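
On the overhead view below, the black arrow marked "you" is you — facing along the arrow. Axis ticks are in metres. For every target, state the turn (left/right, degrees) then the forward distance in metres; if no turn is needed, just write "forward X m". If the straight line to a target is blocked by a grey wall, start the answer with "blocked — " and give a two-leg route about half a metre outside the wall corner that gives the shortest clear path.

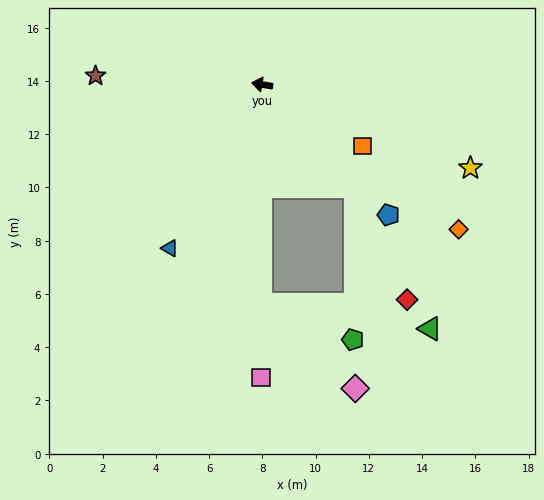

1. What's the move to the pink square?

turn left 99°, forward 11.0 m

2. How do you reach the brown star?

turn left 6°, forward 6.3 m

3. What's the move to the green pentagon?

blocked — turn left 99°, forward 8.2 m, then turn left 69°, forward 3.7 m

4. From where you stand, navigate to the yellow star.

turn left 167°, forward 8.4 m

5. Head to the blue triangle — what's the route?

turn left 70°, forward 7.1 m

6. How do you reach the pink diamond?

blocked — turn left 99°, forward 8.2 m, then turn left 48°, forward 4.8 m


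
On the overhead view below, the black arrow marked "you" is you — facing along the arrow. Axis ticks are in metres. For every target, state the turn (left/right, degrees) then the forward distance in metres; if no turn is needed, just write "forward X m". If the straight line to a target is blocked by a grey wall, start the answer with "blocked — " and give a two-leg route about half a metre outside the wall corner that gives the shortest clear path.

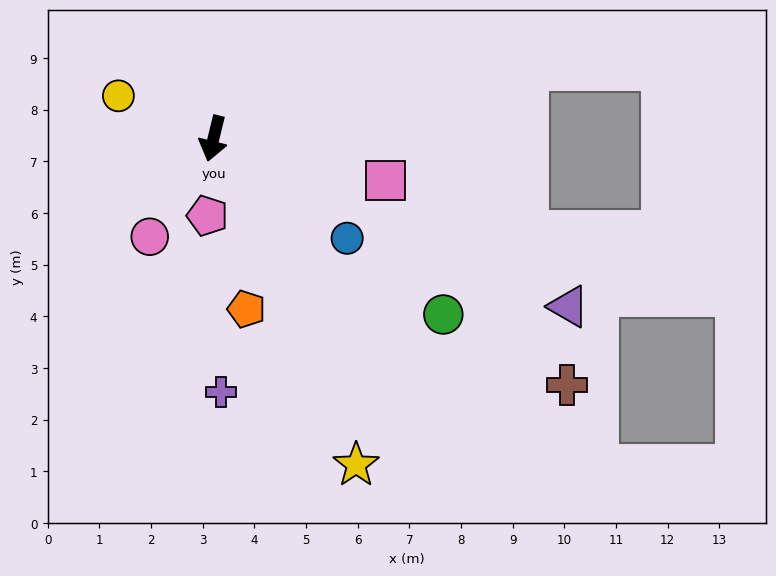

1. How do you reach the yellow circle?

turn right 100°, forward 2.0 m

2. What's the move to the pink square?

turn left 90°, forward 3.4 m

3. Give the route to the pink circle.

turn right 19°, forward 2.3 m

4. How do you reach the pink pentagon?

turn left 9°, forward 1.5 m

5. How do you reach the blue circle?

turn left 67°, forward 3.2 m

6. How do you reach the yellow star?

turn left 37°, forward 6.9 m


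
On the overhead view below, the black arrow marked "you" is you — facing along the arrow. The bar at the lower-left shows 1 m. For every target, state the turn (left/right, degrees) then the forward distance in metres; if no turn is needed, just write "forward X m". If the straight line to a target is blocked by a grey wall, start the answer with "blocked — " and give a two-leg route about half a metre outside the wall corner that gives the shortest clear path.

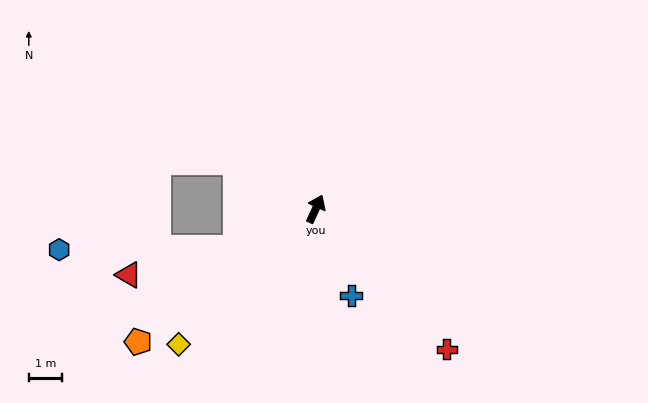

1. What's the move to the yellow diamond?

turn left 159°, forward 5.8 m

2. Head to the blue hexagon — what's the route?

blocked — turn left 141°, forward 2.7 m, then turn right 26°, forward 5.4 m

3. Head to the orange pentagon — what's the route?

turn left 151°, forward 6.7 m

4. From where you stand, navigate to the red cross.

turn right 112°, forward 5.8 m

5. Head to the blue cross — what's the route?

turn right 133°, forward 2.8 m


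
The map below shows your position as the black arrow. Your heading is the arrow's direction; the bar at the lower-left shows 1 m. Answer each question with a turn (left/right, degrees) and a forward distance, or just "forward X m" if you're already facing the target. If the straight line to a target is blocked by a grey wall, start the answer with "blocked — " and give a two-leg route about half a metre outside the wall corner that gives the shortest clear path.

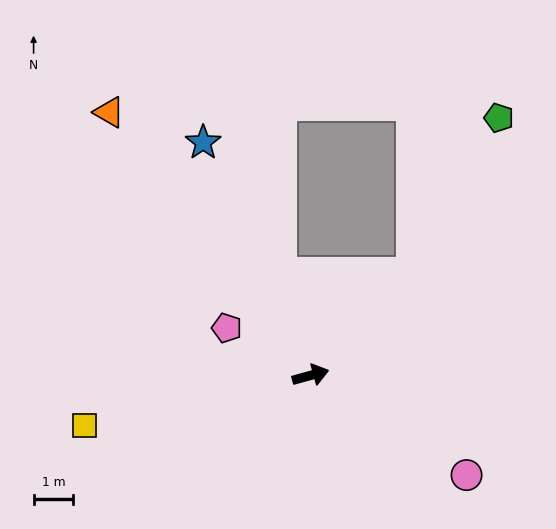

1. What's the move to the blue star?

turn left 99°, forward 6.5 m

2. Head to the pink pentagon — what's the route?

turn left 135°, forward 2.4 m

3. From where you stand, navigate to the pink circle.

turn right 48°, forward 4.7 m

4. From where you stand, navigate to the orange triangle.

turn left 112°, forward 8.3 m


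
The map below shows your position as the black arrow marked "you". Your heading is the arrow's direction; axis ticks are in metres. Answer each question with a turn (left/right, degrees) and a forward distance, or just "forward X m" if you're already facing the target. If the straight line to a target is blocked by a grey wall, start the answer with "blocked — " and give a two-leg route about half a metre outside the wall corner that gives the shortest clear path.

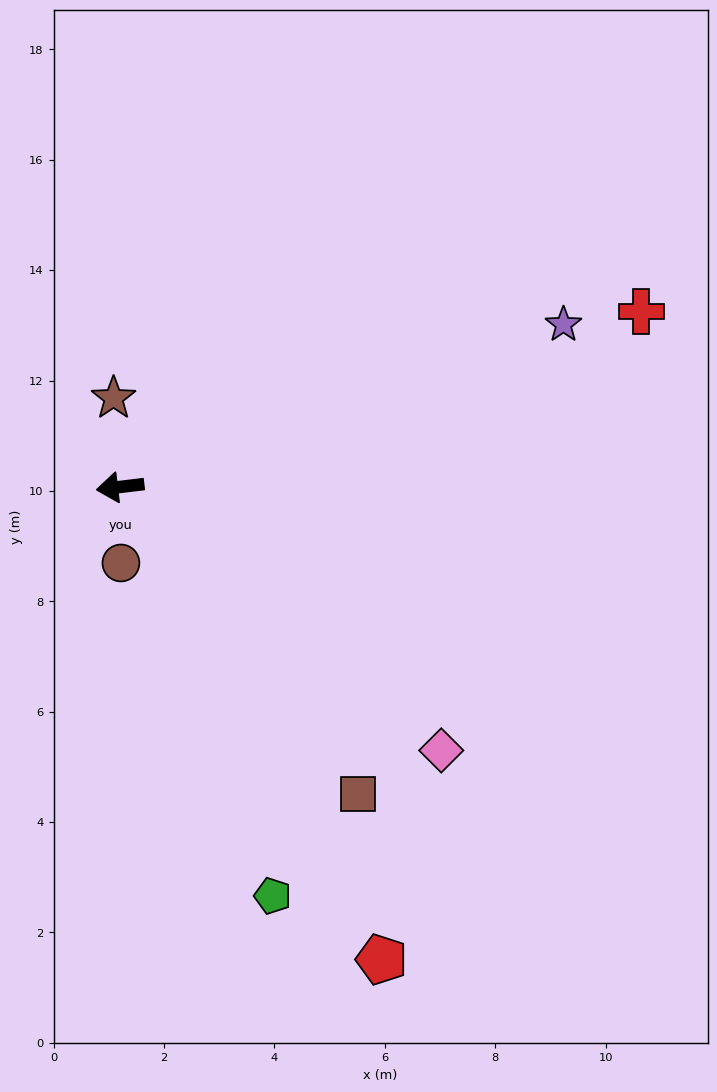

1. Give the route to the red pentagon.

turn left 112°, forward 9.8 m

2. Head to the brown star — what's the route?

turn right 93°, forward 1.6 m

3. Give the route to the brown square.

turn left 121°, forward 7.0 m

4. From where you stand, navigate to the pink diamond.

turn left 134°, forward 7.5 m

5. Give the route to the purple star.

turn right 167°, forward 8.6 m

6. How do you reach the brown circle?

turn left 84°, forward 1.4 m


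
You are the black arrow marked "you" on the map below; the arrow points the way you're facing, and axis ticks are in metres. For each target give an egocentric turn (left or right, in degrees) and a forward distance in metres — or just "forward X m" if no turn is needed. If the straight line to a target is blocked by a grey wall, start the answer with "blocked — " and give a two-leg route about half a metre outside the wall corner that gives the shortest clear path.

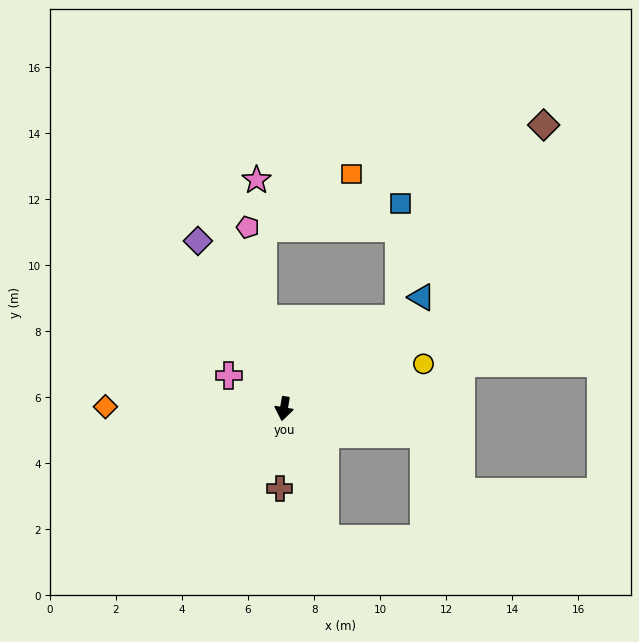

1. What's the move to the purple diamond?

turn right 143°, forward 5.7 m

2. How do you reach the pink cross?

turn right 111°, forward 1.9 m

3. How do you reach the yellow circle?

turn left 117°, forward 4.4 m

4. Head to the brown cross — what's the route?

turn left 7°, forward 2.4 m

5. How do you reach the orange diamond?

turn right 81°, forward 5.4 m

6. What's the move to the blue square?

blocked — turn left 138°, forward 4.4 m, then turn left 51°, forward 3.5 m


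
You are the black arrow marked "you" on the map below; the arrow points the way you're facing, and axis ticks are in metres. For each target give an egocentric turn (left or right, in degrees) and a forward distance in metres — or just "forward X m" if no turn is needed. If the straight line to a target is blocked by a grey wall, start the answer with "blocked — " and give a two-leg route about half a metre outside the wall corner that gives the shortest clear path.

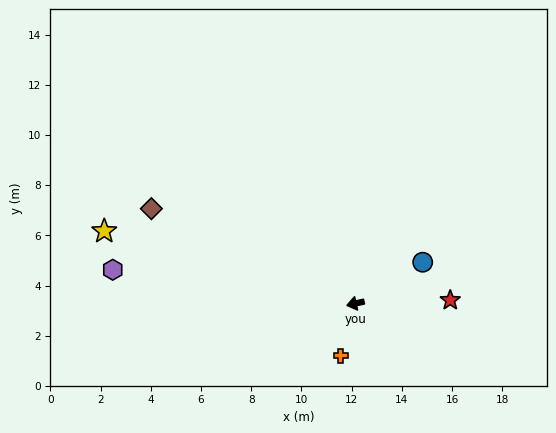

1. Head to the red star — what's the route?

turn left 169°, forward 3.8 m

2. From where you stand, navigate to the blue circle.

turn right 161°, forward 3.1 m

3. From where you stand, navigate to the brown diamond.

turn right 38°, forward 9.0 m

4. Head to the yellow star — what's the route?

turn right 29°, forward 10.4 m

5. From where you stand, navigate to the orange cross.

turn left 62°, forward 2.2 m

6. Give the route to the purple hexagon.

turn right 20°, forward 9.8 m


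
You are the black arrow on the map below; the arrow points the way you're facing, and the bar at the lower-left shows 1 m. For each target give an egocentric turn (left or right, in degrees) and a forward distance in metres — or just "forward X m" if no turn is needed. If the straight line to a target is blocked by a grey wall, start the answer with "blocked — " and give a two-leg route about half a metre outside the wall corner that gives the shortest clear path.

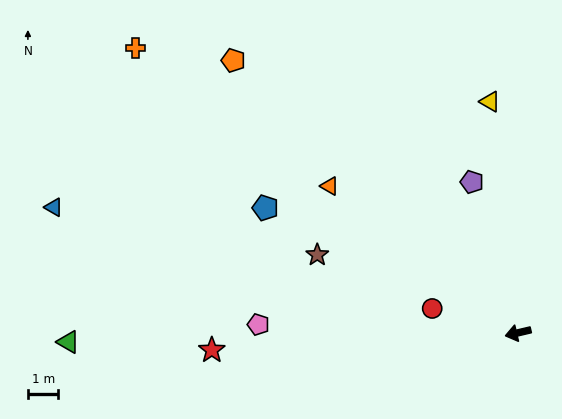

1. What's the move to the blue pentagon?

turn right 40°, forward 9.2 m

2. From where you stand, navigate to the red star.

turn right 10°, forward 10.0 m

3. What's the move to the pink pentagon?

turn right 15°, forward 8.5 m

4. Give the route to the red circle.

turn right 29°, forward 2.9 m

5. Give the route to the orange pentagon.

turn right 57°, forward 12.9 m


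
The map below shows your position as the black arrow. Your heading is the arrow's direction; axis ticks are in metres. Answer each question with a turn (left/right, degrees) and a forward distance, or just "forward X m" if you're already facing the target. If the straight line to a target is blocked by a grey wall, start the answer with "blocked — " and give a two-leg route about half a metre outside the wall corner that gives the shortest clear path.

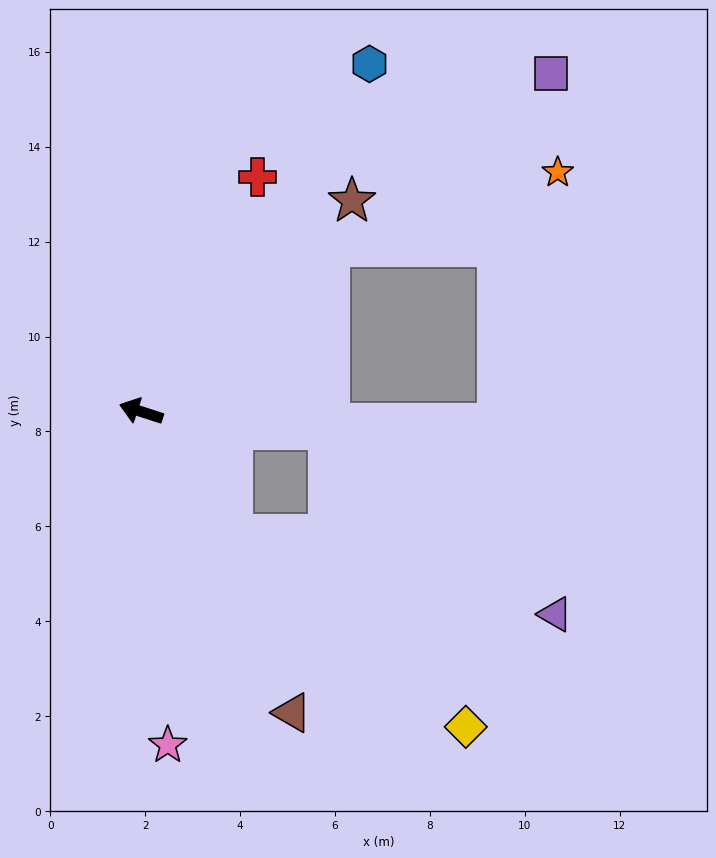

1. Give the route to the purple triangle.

blocked — turn right 168°, forward 4.0 m, then turn right 33°, forward 6.2 m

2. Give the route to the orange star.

blocked — turn right 121°, forward 5.3 m, then turn right 23°, forward 5.1 m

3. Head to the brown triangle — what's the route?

turn left 135°, forward 7.1 m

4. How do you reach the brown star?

turn right 117°, forward 6.3 m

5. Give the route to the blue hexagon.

turn right 105°, forward 8.8 m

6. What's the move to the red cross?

turn right 98°, forward 5.5 m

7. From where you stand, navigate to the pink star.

turn left 113°, forward 7.0 m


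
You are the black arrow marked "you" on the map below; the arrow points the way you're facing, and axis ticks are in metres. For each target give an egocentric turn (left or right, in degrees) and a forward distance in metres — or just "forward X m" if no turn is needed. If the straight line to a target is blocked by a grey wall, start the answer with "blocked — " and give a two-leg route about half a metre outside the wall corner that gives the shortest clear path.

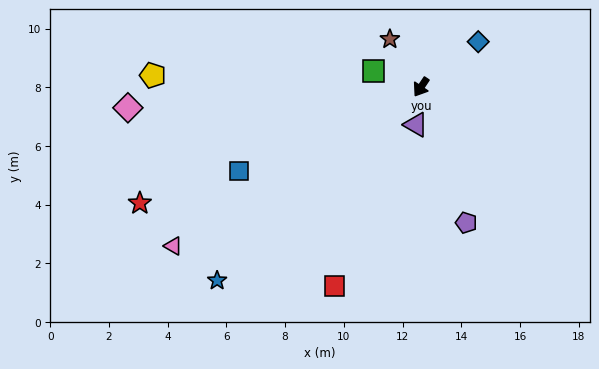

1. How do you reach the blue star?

turn right 13°, forward 9.6 m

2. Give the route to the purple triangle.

turn left 26°, forward 1.3 m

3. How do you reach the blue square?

turn right 32°, forward 6.8 m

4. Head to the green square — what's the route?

turn right 75°, forward 1.7 m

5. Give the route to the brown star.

turn right 113°, forward 1.9 m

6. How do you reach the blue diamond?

turn left 162°, forward 2.5 m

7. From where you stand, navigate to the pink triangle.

turn right 24°, forward 10.0 m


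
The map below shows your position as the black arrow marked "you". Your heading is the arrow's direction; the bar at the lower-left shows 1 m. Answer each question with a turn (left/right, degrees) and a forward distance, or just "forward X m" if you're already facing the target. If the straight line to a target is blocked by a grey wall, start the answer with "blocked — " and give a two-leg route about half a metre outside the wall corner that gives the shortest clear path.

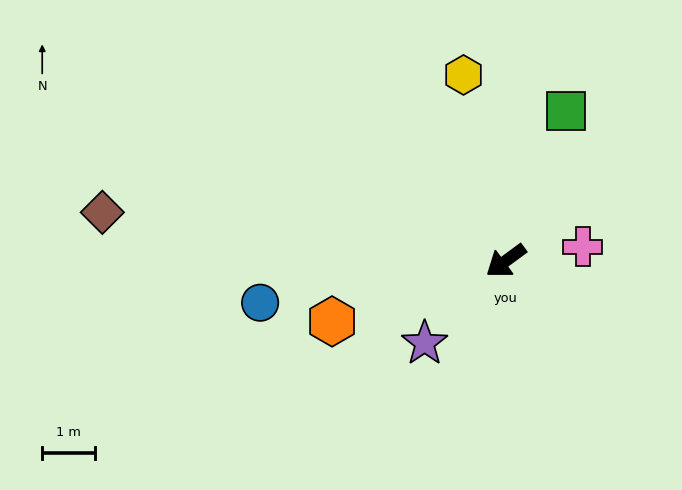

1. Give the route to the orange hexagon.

turn right 17°, forward 3.5 m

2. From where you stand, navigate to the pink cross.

turn left 154°, forward 1.5 m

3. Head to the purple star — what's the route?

turn left 9°, forward 2.2 m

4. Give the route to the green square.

turn right 148°, forward 3.0 m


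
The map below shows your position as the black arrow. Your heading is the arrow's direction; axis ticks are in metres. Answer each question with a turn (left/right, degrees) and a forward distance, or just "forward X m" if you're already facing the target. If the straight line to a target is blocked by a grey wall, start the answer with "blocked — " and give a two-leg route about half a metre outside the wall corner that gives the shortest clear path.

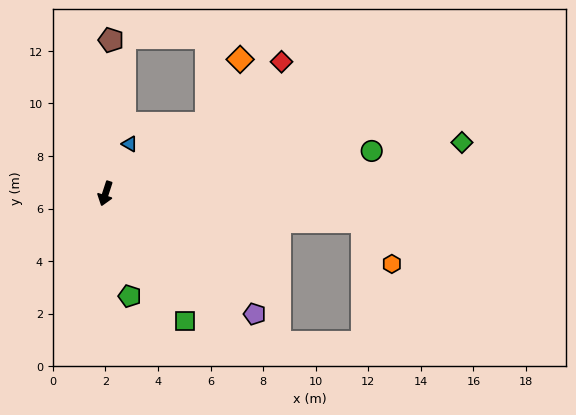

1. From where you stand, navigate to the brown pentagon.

turn right 164°, forward 5.8 m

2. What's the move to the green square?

turn left 50°, forward 5.7 m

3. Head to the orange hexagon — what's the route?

blocked — turn left 102°, forward 9.8 m, then turn right 48°, forward 2.0 m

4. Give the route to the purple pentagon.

turn left 69°, forward 7.3 m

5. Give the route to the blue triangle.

turn left 172°, forward 2.1 m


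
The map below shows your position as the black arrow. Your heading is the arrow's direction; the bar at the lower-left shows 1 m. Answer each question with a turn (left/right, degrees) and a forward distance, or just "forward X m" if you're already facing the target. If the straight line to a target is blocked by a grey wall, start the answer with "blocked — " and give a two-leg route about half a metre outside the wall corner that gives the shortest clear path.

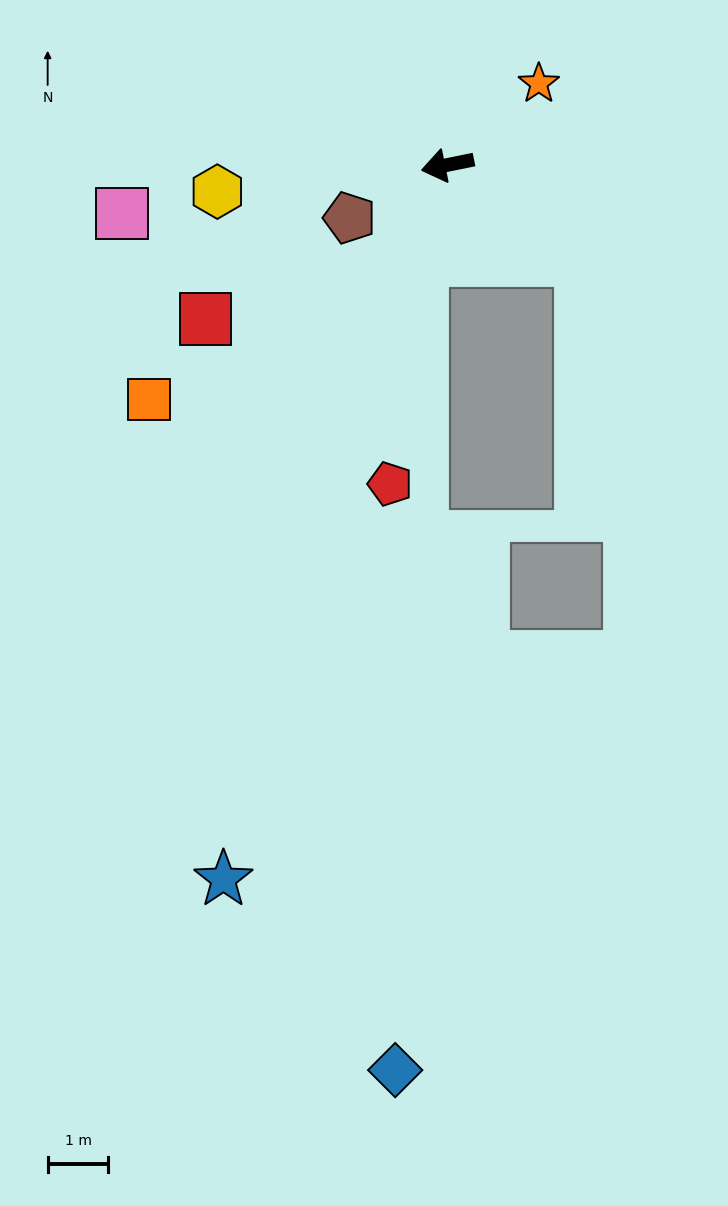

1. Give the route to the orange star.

turn right 150°, forward 2.0 m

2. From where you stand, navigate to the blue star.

turn left 61°, forward 12.3 m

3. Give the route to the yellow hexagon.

turn right 5°, forward 3.8 m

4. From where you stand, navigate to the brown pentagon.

turn left 17°, forward 1.8 m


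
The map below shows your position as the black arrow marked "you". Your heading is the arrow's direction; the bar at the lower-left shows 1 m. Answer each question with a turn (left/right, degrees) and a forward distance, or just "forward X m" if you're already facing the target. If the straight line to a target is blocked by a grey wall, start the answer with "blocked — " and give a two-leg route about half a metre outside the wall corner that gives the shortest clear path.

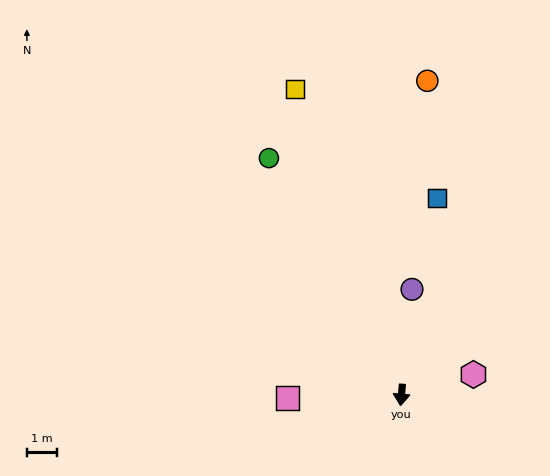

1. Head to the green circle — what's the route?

turn right 146°, forward 9.1 m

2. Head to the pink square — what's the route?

turn right 83°, forward 3.8 m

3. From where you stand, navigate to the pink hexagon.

turn left 111°, forward 2.5 m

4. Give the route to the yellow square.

turn right 156°, forward 10.8 m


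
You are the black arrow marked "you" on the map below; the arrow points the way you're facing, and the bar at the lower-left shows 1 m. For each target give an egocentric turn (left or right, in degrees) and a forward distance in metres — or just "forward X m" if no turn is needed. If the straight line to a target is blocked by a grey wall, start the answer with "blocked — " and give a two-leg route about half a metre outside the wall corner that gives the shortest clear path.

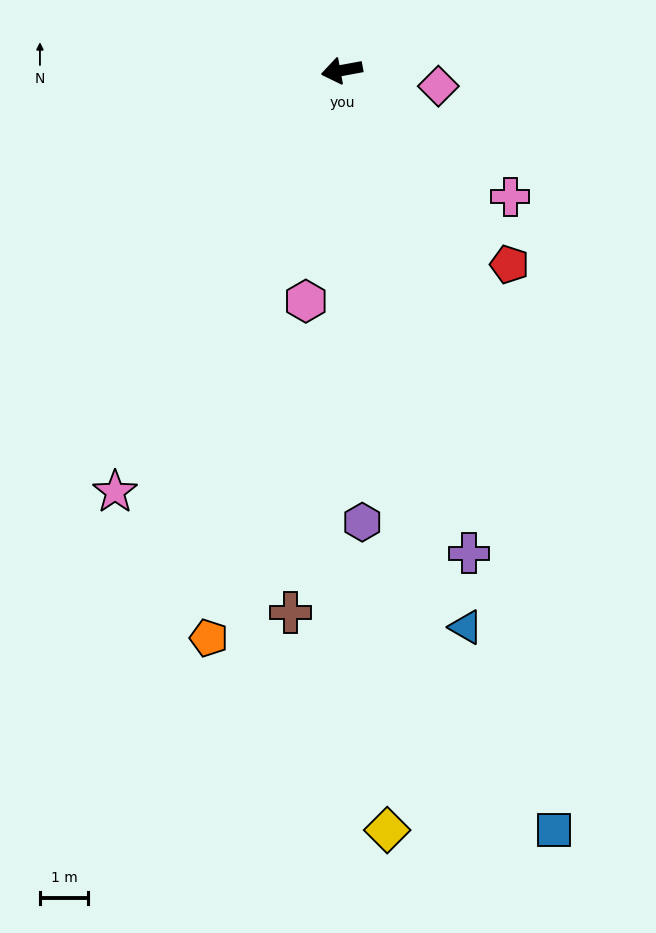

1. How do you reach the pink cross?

turn left 133°, forward 4.4 m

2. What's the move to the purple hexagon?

turn left 82°, forward 9.4 m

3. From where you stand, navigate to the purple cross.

turn left 94°, forward 10.4 m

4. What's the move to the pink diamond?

turn left 160°, forward 2.0 m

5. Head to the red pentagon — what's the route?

turn left 120°, forward 5.3 m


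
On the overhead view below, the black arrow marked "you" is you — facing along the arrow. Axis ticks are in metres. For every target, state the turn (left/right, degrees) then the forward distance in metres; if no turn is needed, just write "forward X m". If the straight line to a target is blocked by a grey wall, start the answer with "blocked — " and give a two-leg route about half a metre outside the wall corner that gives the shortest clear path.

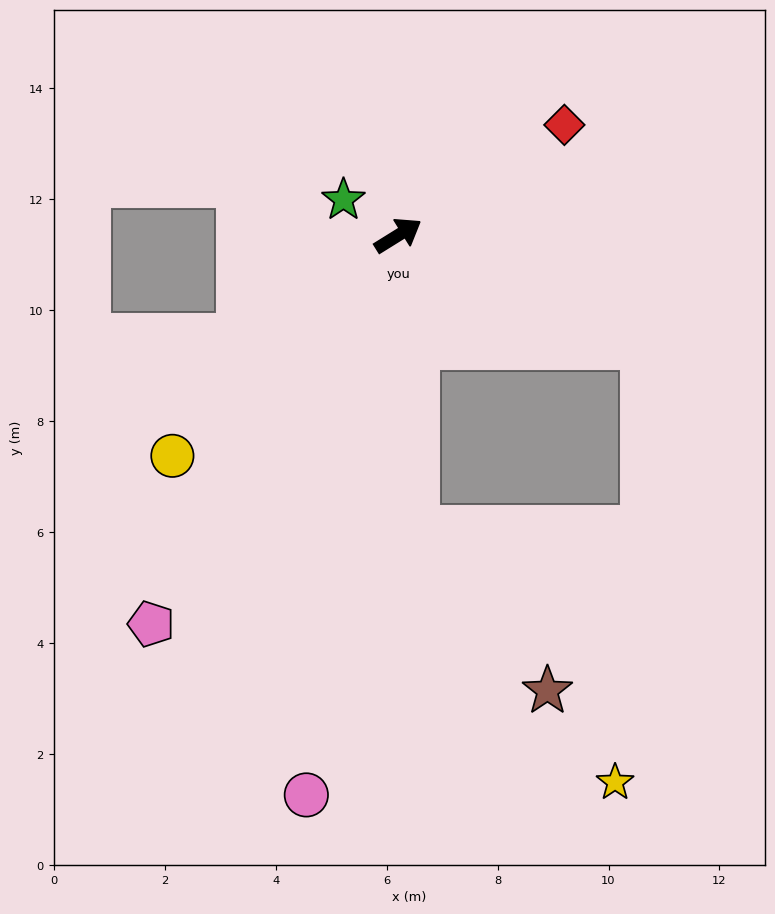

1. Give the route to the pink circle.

turn right 131°, forward 10.2 m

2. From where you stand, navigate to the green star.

turn left 115°, forward 1.2 m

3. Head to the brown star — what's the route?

blocked — turn right 118°, forward 5.3 m, then turn left 35°, forward 3.7 m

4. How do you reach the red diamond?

forward 3.6 m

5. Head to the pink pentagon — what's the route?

turn right 154°, forward 8.3 m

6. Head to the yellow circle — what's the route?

turn right 168°, forward 5.7 m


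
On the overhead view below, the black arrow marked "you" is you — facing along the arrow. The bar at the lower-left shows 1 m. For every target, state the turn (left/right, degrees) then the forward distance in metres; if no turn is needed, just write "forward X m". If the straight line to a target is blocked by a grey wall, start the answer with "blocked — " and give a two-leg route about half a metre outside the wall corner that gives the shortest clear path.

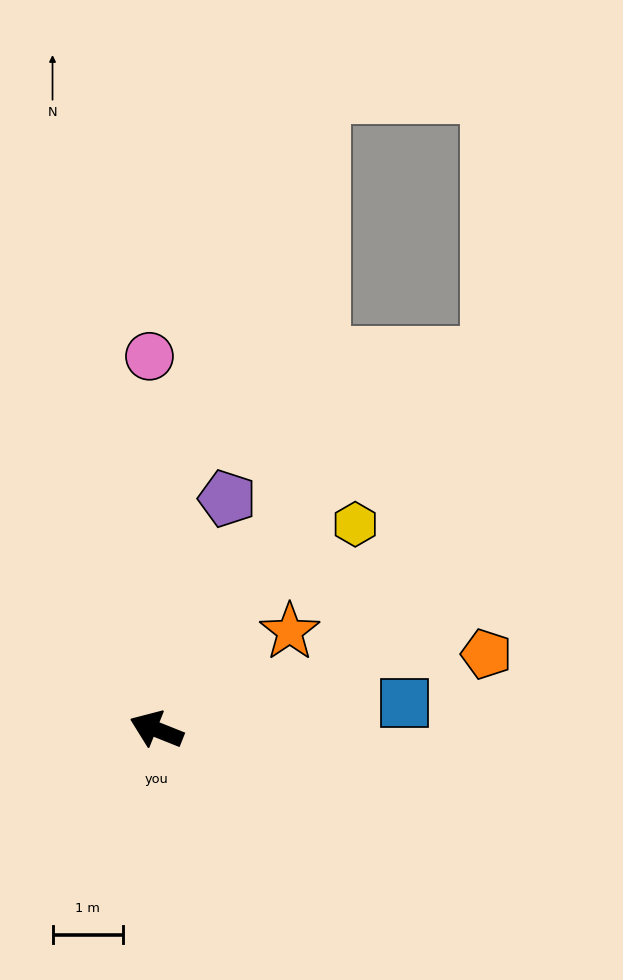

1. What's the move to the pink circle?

turn right 67°, forward 5.3 m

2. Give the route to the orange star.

turn right 122°, forward 2.4 m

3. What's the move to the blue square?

turn right 152°, forward 3.5 m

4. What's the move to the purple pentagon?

turn right 85°, forward 3.4 m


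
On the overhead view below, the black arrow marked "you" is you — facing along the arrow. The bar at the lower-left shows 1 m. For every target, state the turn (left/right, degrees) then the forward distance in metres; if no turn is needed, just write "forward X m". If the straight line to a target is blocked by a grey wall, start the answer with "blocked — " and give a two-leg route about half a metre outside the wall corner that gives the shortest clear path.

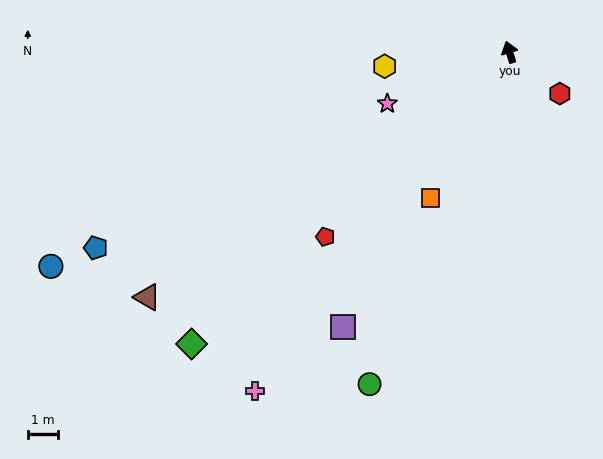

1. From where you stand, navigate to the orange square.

turn left 135°, forward 5.5 m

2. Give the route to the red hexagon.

turn right 146°, forward 2.2 m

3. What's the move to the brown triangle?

turn left 107°, forward 14.6 m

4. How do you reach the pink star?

turn left 96°, forward 4.4 m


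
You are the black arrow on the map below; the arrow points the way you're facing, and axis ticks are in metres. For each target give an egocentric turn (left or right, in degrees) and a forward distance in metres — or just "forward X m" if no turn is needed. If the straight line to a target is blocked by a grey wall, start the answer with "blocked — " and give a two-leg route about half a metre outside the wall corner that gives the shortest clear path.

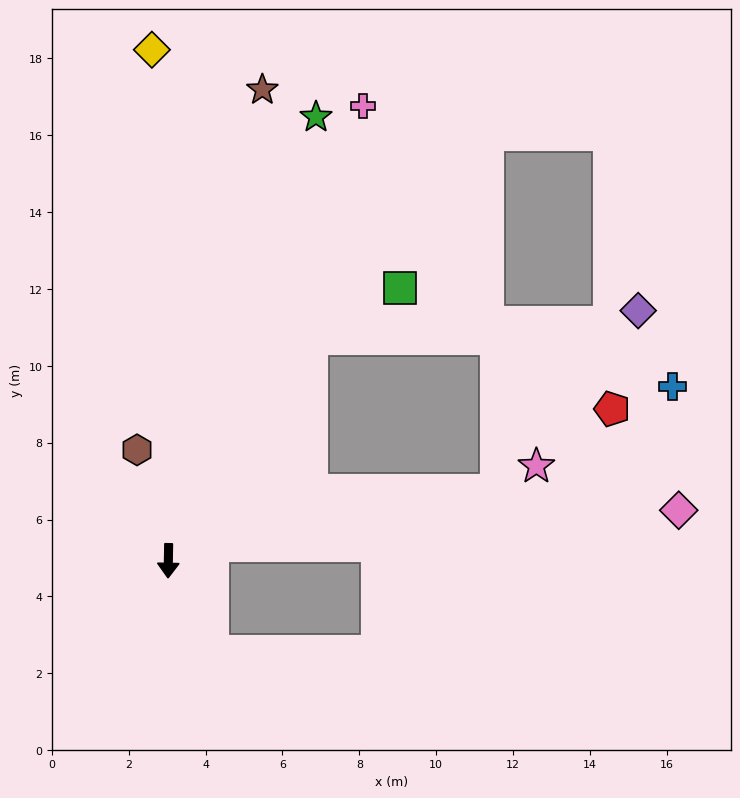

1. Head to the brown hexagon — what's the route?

turn right 163°, forward 3.0 m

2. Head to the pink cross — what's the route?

turn left 158°, forward 12.9 m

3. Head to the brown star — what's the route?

turn left 170°, forward 12.5 m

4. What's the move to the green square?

blocked — turn left 148°, forward 6.9 m, then turn right 27°, forward 2.7 m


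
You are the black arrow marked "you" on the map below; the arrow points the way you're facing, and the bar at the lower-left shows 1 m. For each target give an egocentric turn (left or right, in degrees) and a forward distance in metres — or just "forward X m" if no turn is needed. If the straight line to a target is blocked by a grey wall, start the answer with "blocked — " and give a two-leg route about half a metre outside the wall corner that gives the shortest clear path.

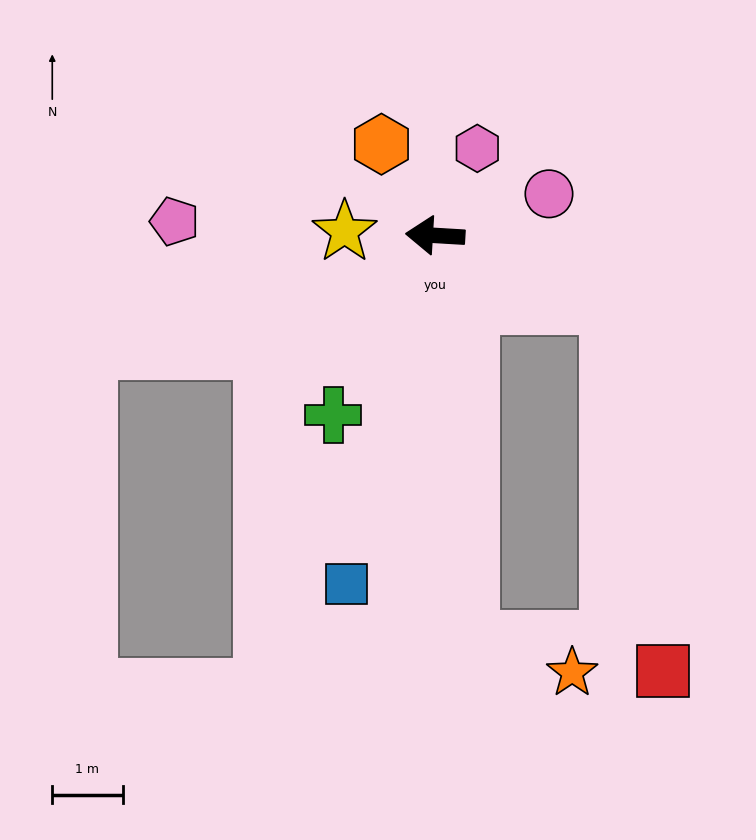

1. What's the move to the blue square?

turn left 79°, forward 5.1 m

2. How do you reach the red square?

blocked — turn left 162°, forward 2.7 m, then turn right 60°, forward 5.3 m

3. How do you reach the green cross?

turn left 64°, forward 2.9 m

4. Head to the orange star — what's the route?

blocked — turn left 98°, forward 5.8 m, then turn left 68°, forward 1.5 m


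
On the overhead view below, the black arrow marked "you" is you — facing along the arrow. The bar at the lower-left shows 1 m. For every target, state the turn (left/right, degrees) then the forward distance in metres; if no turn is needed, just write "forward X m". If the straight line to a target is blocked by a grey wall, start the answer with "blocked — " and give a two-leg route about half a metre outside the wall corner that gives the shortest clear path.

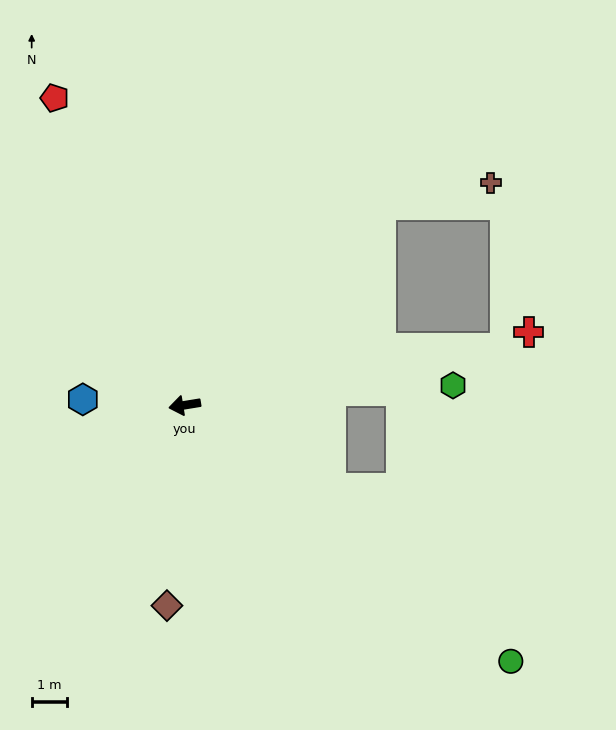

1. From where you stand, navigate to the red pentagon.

turn right 76°, forward 9.3 m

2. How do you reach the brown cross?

blocked — turn right 144°, forward 7.8 m, then turn right 34°, forward 3.1 m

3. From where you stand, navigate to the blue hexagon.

turn right 13°, forward 2.8 m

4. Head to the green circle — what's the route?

turn left 133°, forward 11.6 m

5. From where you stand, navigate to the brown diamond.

turn left 76°, forward 5.6 m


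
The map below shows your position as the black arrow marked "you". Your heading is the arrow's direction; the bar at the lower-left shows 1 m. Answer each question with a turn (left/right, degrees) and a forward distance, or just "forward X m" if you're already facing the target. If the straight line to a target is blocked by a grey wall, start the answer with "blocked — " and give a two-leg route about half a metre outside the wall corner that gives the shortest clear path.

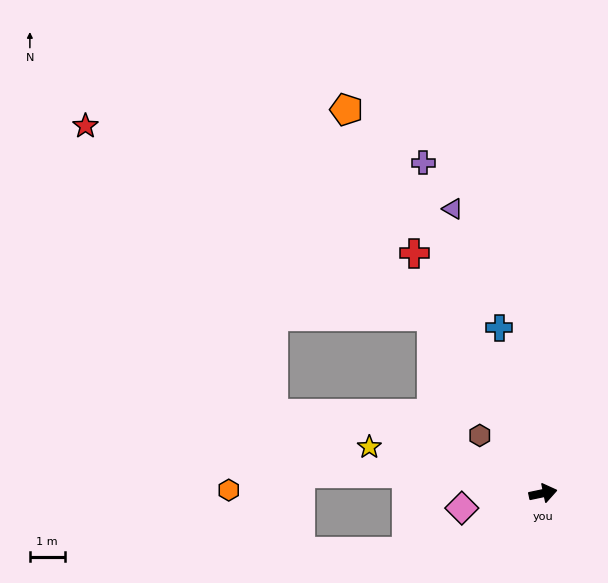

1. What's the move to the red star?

blocked — turn left 110°, forward 6.0 m, then turn left 29°, forward 11.4 m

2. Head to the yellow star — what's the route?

turn left 153°, forward 5.2 m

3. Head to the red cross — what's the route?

turn left 106°, forward 7.8 m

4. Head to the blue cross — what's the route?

turn left 93°, forward 4.9 m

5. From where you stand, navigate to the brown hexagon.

turn left 126°, forward 2.5 m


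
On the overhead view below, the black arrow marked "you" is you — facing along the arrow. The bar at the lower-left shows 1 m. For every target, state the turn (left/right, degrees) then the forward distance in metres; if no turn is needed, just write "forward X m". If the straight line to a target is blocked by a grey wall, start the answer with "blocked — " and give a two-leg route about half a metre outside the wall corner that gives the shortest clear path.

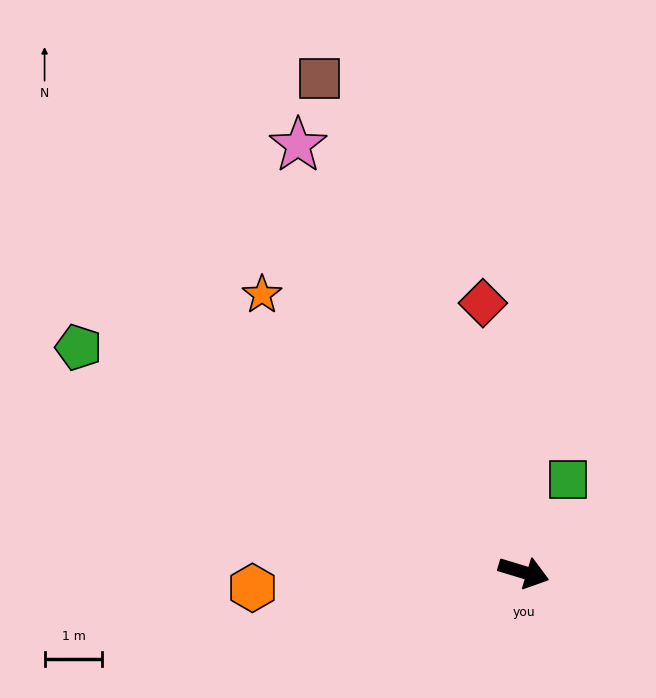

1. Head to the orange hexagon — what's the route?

turn right 160°, forward 4.7 m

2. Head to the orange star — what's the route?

turn left 150°, forward 6.6 m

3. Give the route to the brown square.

turn left 129°, forward 9.2 m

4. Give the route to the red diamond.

turn left 116°, forward 4.7 m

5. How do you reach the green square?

turn left 81°, forward 1.8 m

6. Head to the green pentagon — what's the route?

turn left 170°, forward 8.6 m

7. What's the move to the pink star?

turn left 135°, forward 8.4 m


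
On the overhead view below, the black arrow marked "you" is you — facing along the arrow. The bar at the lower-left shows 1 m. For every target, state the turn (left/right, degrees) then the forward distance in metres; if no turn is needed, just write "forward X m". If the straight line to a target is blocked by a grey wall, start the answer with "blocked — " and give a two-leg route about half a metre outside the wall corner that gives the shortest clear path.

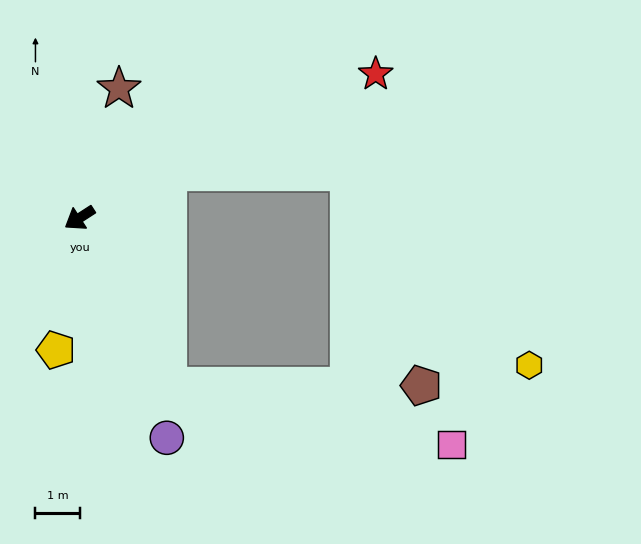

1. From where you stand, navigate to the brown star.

turn right 140°, forward 3.1 m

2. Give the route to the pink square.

blocked — turn left 85°, forward 4.3 m, then turn left 50°, forward 6.5 m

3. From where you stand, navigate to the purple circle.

turn left 79°, forward 5.4 m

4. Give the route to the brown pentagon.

blocked — turn left 85°, forward 4.3 m, then turn left 62°, forward 5.7 m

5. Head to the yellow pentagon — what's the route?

turn left 47°, forward 3.0 m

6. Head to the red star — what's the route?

turn left 173°, forward 7.5 m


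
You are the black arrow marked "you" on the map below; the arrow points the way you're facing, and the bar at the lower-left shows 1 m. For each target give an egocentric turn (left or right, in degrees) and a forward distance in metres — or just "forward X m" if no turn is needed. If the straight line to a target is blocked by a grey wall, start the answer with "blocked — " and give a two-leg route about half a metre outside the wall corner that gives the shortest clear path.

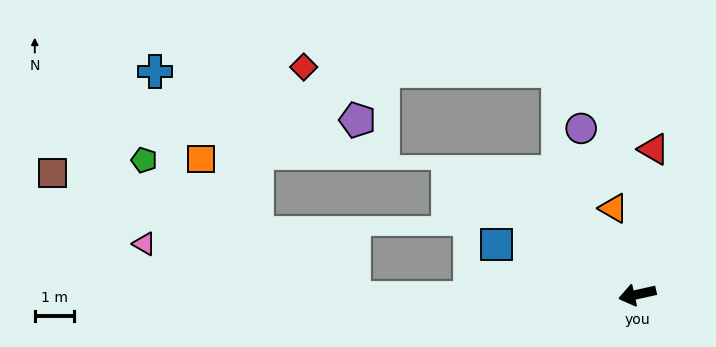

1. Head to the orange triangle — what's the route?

turn right 87°, forward 2.3 m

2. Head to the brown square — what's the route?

blocked — turn right 12°, forward 7.2 m, then turn right 23°, forward 8.3 m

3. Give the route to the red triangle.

turn right 109°, forward 3.7 m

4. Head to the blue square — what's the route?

turn right 32°, forward 3.8 m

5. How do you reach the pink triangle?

blocked — turn right 12°, forward 7.2 m, then turn right 15°, forward 5.5 m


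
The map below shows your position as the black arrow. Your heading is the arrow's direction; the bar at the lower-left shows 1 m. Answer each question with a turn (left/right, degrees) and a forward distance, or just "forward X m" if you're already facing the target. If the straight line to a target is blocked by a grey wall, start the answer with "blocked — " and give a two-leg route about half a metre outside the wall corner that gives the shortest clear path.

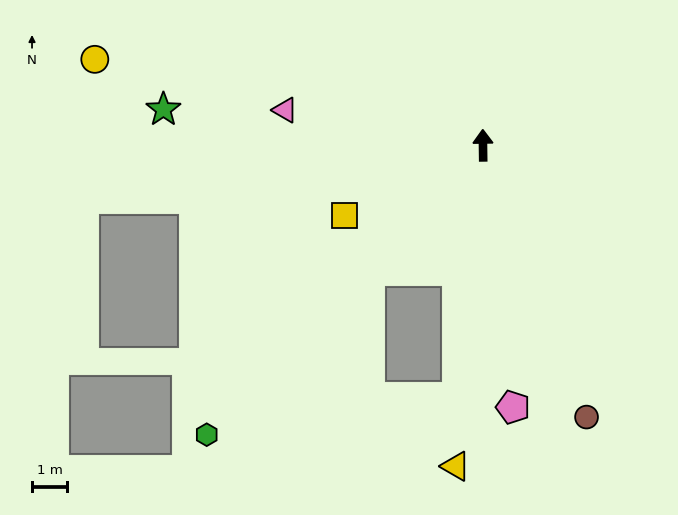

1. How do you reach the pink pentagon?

turn right 174°, forward 7.4 m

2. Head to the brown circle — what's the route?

turn right 160°, forward 8.2 m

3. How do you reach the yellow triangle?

turn left 174°, forward 9.1 m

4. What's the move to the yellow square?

turn left 116°, forward 4.4 m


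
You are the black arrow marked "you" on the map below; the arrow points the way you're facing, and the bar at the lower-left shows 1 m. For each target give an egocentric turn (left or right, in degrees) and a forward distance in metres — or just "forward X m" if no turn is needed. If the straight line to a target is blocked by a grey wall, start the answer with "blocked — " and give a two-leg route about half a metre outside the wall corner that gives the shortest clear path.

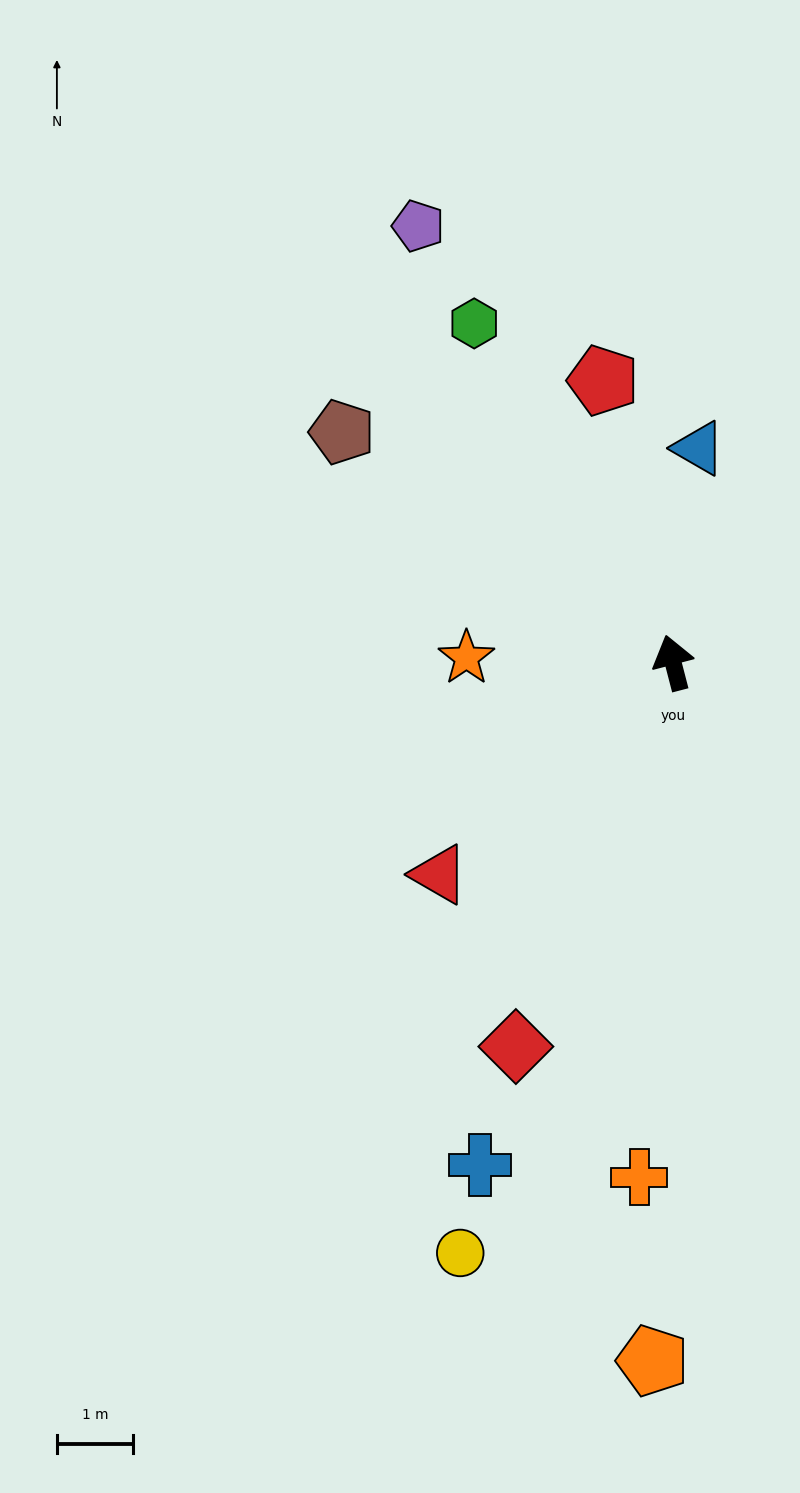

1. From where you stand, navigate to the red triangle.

turn left 118°, forward 4.1 m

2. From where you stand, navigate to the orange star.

turn left 74°, forward 2.7 m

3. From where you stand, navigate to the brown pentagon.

turn left 41°, forward 5.3 m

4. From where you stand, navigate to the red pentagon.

forward 3.8 m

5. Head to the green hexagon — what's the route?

turn left 16°, forward 5.1 m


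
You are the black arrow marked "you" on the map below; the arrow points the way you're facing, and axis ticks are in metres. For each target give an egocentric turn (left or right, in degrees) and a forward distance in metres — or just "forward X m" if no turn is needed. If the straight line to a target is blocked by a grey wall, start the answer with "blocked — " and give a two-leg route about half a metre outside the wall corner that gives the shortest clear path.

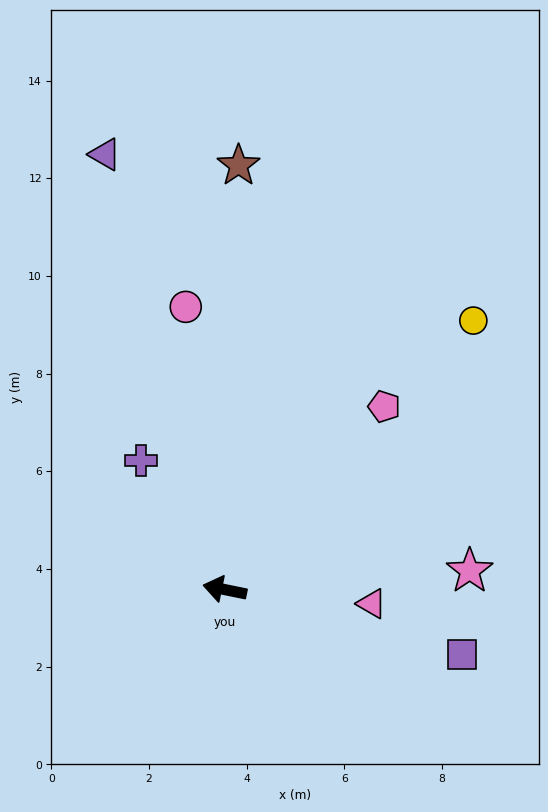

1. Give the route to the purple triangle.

turn right 63°, forward 9.2 m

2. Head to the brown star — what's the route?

turn right 80°, forward 8.7 m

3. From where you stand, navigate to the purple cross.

turn right 45°, forward 3.1 m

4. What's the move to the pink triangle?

turn right 174°, forward 3.0 m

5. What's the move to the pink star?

turn right 164°, forward 5.0 m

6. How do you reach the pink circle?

turn right 71°, forward 5.8 m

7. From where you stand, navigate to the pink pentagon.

turn right 120°, forward 5.0 m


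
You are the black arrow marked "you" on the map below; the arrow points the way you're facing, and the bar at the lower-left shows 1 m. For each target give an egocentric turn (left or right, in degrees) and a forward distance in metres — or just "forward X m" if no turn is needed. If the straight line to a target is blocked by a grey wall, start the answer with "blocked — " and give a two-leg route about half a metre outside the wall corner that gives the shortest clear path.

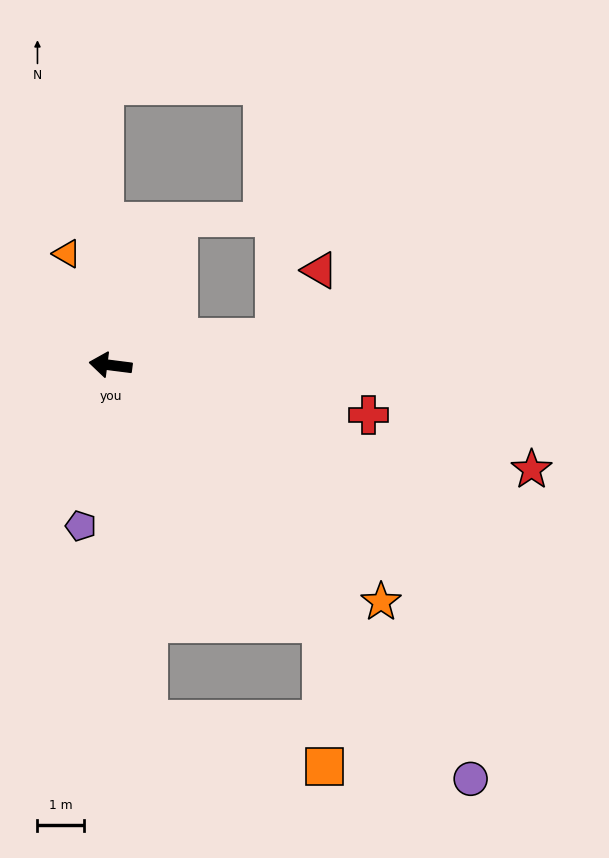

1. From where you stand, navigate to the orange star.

turn left 146°, forward 7.8 m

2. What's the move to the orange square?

blocked — turn left 137°, forward 7.2 m, then turn right 39°, forward 3.1 m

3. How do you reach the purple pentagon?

turn left 87°, forward 3.5 m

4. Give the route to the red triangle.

blocked — turn right 163°, forward 3.6 m, then turn left 46°, forward 1.8 m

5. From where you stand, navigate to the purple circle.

turn left 138°, forward 11.9 m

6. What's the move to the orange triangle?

turn right 61°, forward 2.6 m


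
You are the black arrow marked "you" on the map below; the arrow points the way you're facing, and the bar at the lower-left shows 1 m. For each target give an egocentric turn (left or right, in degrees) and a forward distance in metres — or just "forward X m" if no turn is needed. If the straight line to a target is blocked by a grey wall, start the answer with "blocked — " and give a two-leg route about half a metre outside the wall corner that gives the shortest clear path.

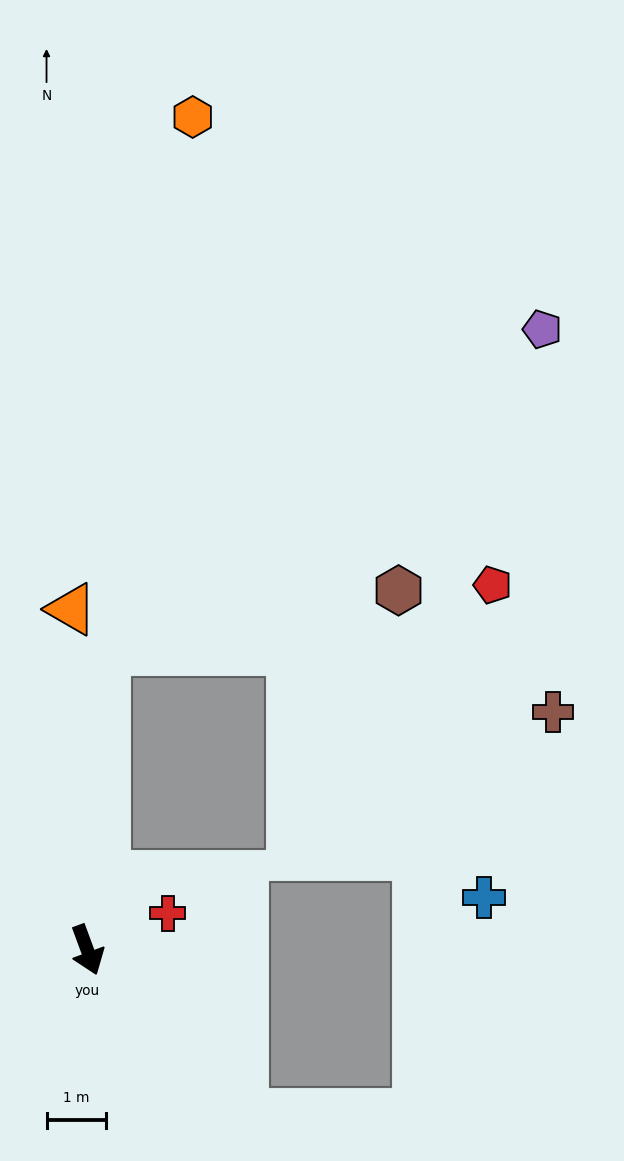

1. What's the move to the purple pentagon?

blocked — turn left 156°, forward 5.0 m, then turn right 50°, forward 9.1 m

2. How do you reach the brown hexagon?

blocked — turn left 156°, forward 5.0 m, then turn right 75°, forward 5.0 m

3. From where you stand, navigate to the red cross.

turn left 94°, forward 1.5 m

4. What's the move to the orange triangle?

turn left 162°, forward 5.7 m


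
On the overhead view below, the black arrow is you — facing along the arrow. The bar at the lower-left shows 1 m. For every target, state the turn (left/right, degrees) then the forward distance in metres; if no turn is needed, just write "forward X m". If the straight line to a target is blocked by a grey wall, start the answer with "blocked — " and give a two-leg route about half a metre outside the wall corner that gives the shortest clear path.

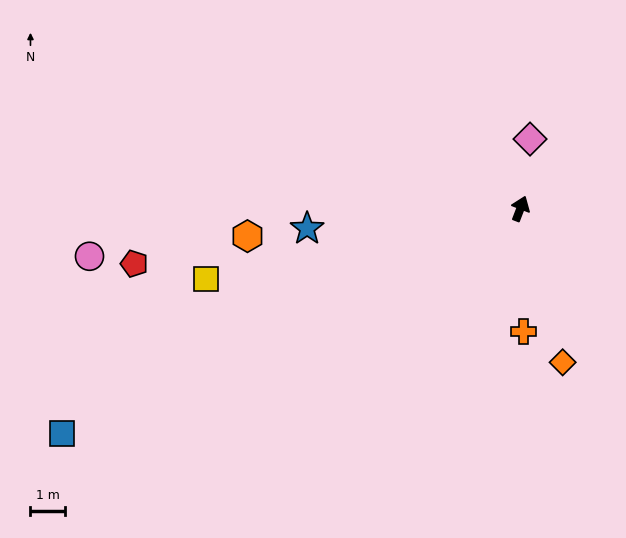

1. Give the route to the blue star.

turn left 116°, forward 6.3 m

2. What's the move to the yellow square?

turn left 124°, forward 9.4 m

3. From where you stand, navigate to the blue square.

turn left 137°, forward 14.9 m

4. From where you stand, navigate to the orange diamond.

turn right 144°, forward 4.7 m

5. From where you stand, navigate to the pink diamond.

turn left 13°, forward 2.0 m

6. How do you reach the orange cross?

turn right 157°, forward 3.6 m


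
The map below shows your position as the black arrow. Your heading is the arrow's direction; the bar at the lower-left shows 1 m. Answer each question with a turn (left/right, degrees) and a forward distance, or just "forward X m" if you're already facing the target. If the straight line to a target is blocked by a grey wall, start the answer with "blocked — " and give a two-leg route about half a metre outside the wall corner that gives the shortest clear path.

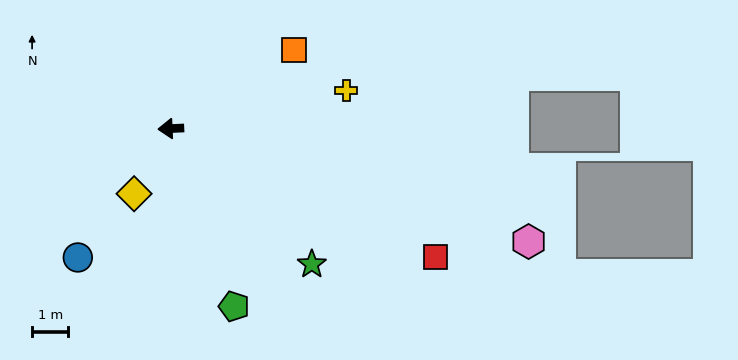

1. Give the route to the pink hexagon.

turn left 160°, forward 10.4 m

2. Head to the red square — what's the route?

turn left 151°, forward 8.1 m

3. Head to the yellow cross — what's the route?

turn right 170°, forward 5.0 m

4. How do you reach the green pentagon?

turn left 107°, forward 5.2 m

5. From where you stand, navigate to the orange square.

turn right 150°, forward 4.0 m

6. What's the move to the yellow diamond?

turn left 58°, forward 2.1 m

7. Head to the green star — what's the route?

turn left 133°, forward 5.4 m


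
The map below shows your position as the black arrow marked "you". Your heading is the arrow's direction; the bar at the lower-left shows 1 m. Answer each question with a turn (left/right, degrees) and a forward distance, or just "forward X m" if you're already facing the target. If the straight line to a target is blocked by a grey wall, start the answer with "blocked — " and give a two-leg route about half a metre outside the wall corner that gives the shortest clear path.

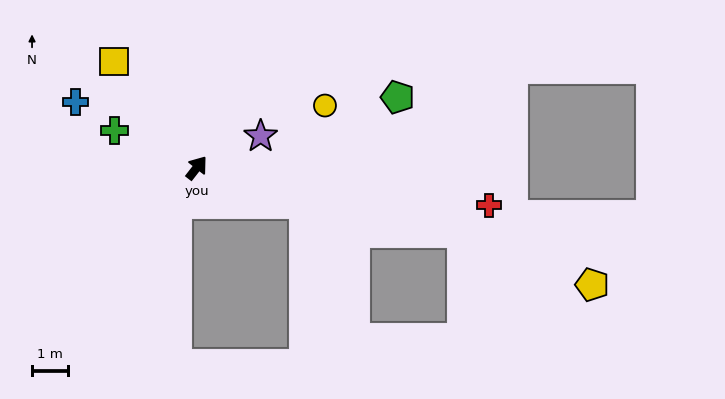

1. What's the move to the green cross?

turn left 104°, forward 2.5 m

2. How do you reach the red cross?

turn right 59°, forward 8.3 m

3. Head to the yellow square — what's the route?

turn left 76°, forward 3.8 m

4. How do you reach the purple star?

turn right 26°, forward 2.0 m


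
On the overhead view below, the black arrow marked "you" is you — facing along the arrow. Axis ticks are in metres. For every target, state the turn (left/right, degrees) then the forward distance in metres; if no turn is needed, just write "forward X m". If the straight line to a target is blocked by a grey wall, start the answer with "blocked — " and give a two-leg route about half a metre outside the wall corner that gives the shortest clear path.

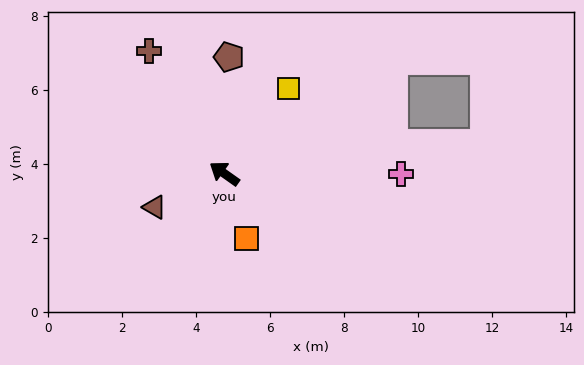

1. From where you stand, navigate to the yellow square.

turn right 92°, forward 2.9 m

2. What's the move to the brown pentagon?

turn right 57°, forward 3.2 m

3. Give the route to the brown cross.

turn right 23°, forward 3.9 m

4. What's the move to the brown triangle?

turn left 61°, forward 2.1 m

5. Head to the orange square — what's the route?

turn left 145°, forward 1.8 m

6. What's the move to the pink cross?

turn right 145°, forward 4.8 m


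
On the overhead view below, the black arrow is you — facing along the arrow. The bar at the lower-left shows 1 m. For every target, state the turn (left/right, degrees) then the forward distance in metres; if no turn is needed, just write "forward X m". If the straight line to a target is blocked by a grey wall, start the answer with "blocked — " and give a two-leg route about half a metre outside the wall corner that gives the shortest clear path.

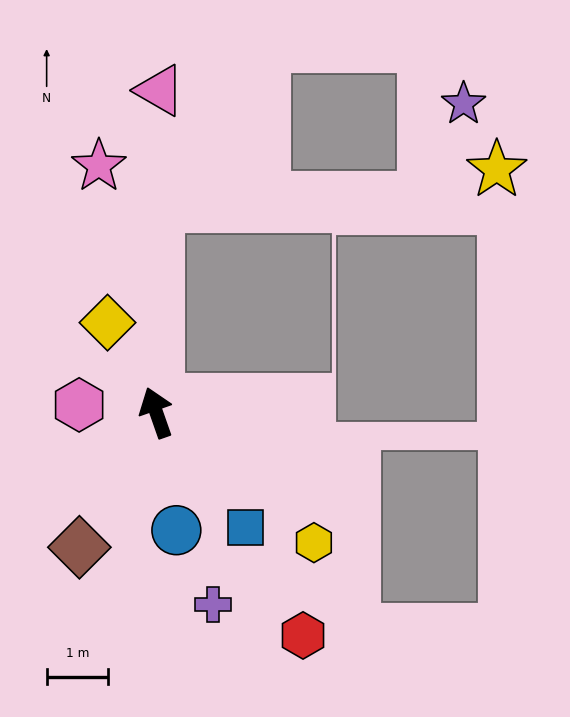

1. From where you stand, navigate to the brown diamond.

turn left 131°, forward 2.5 m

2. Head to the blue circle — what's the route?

turn left 170°, forward 1.9 m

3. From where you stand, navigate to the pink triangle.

turn right 20°, forward 5.2 m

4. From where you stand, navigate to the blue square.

turn right 162°, forward 2.4 m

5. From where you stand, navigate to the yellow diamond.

turn left 9°, forward 1.7 m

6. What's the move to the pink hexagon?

turn left 65°, forward 1.3 m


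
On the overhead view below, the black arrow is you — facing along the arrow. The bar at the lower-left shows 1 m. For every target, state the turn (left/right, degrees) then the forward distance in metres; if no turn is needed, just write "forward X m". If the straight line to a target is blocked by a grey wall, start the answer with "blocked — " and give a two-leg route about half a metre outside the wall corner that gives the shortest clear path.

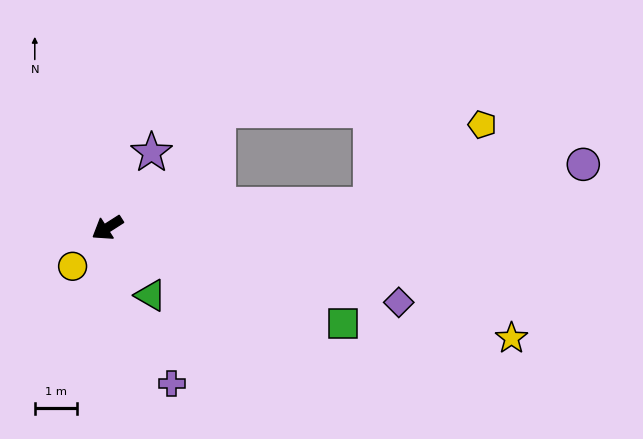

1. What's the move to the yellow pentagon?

blocked — turn left 152°, forward 6.2 m, then turn left 32°, forward 3.2 m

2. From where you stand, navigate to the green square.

turn left 125°, forward 6.0 m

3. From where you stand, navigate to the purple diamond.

turn left 133°, forward 7.1 m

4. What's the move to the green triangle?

turn left 90°, forward 1.9 m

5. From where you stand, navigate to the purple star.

turn right 153°, forward 2.0 m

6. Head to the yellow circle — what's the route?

turn left 15°, forward 1.2 m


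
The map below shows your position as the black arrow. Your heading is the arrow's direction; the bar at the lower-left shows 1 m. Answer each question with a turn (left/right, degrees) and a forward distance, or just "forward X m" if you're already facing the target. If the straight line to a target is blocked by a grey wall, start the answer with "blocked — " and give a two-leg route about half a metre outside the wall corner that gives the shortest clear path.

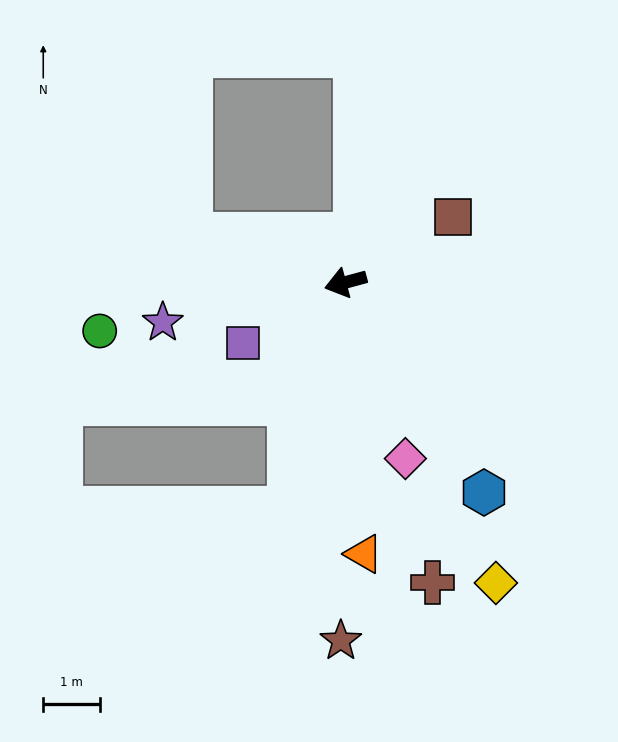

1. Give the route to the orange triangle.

turn left 79°, forward 4.8 m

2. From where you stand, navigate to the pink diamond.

turn left 94°, forward 3.3 m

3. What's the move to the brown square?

turn right 164°, forward 2.2 m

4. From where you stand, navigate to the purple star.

turn right 3°, forward 3.3 m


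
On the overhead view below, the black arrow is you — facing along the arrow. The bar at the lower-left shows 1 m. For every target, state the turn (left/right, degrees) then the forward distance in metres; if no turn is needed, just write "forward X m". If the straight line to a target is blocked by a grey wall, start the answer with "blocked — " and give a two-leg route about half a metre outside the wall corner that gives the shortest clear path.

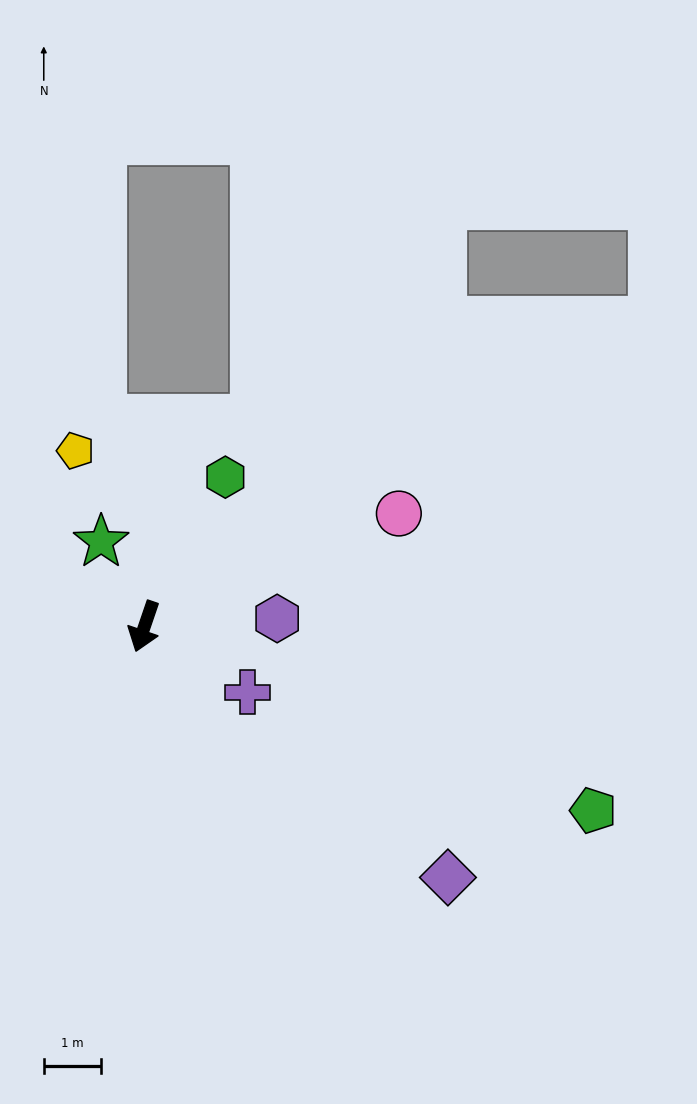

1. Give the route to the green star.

turn right 134°, forward 1.7 m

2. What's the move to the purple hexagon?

turn left 112°, forward 2.3 m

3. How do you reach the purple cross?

turn left 76°, forward 2.1 m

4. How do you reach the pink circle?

turn left 133°, forward 4.8 m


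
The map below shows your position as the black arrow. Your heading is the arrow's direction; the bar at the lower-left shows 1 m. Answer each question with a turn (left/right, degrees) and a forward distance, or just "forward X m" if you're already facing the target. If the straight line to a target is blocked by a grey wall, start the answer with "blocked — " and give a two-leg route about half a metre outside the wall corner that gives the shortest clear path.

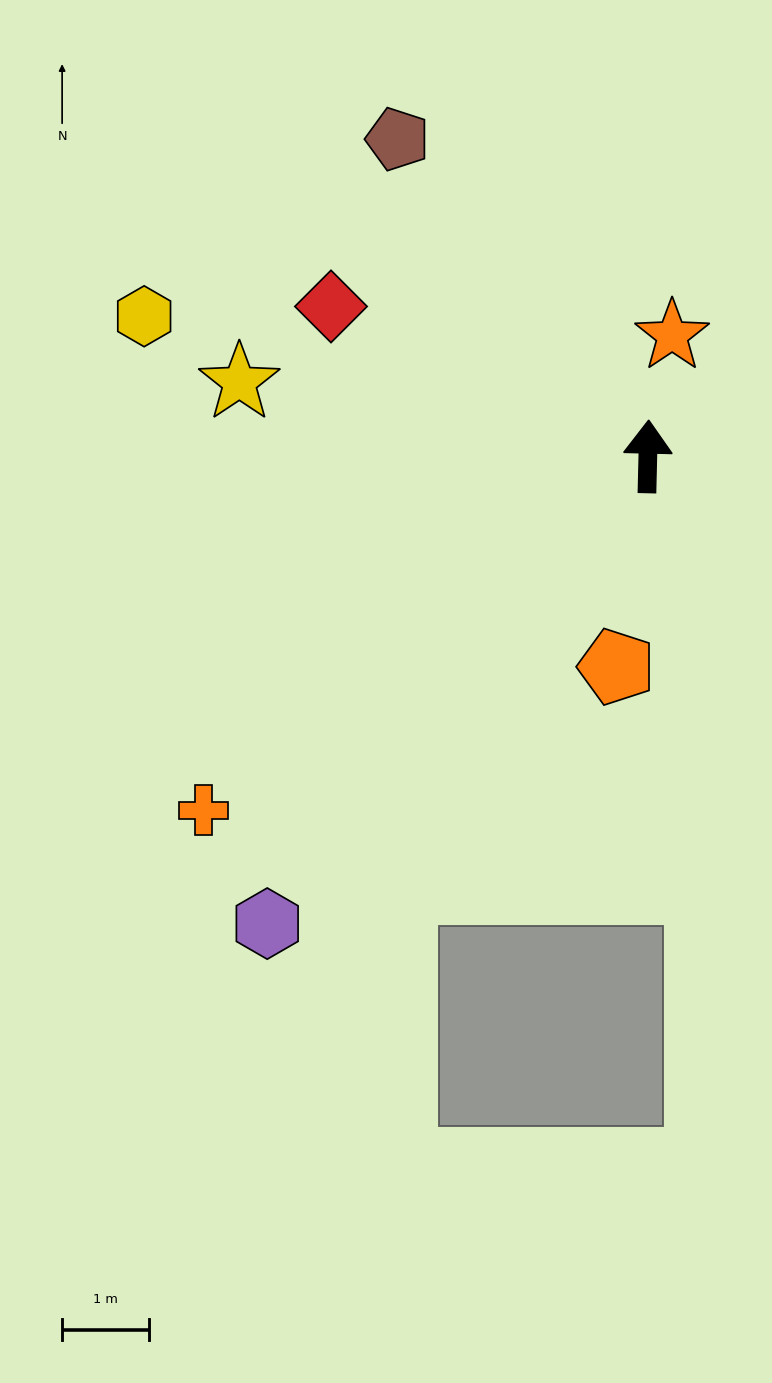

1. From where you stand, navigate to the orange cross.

turn left 130°, forward 6.6 m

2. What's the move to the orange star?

turn right 10°, forward 1.4 m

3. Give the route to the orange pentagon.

turn left 173°, forward 2.5 m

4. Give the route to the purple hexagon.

turn left 142°, forward 7.0 m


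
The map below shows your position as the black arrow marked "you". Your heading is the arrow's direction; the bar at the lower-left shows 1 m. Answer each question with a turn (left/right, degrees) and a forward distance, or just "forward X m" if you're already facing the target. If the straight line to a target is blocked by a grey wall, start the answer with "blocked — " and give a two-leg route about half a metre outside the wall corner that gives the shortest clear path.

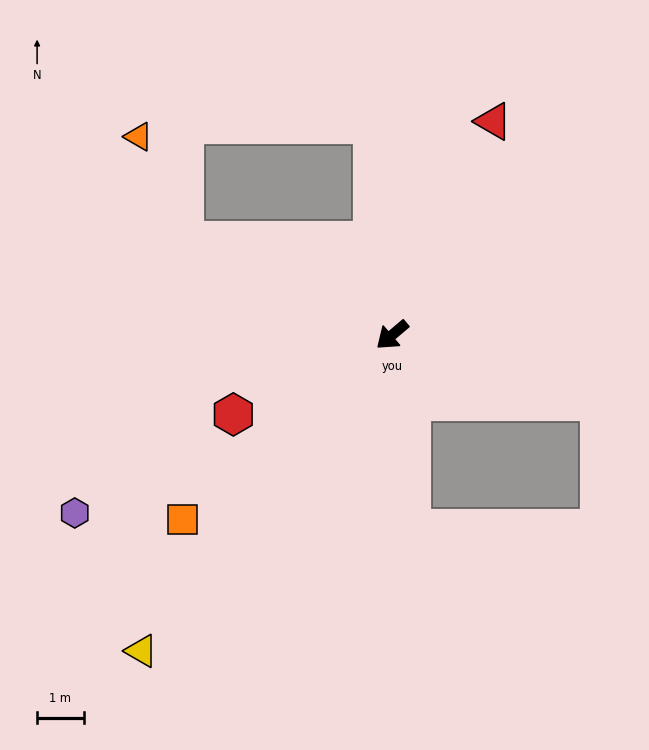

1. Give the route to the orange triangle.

blocked — turn right 65°, forward 4.9 m, then turn right 42°, forward 2.5 m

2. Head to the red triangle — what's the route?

turn right 156°, forward 5.1 m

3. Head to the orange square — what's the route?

forward 6.0 m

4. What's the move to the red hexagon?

turn right 14°, forward 3.8 m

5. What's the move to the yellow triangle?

turn left 11°, forward 8.7 m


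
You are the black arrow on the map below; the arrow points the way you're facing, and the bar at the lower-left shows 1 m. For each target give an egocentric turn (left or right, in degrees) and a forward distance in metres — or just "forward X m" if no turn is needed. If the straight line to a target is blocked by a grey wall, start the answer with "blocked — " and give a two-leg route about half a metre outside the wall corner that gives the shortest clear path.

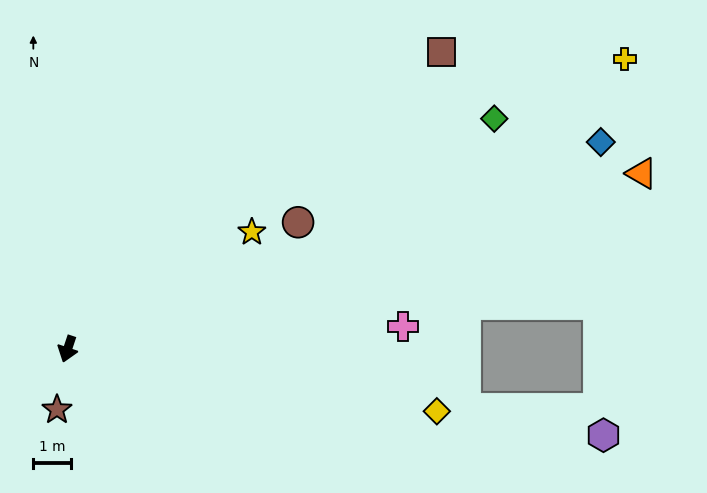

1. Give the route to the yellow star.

turn left 141°, forward 5.9 m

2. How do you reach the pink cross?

turn left 112°, forward 9.0 m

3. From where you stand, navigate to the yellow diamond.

turn left 99°, forward 10.1 m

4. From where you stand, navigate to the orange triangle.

turn left 125°, forward 16.1 m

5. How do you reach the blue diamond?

turn left 130°, forward 15.4 m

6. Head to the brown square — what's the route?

turn left 147°, forward 12.8 m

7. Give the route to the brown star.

turn left 8°, forward 1.7 m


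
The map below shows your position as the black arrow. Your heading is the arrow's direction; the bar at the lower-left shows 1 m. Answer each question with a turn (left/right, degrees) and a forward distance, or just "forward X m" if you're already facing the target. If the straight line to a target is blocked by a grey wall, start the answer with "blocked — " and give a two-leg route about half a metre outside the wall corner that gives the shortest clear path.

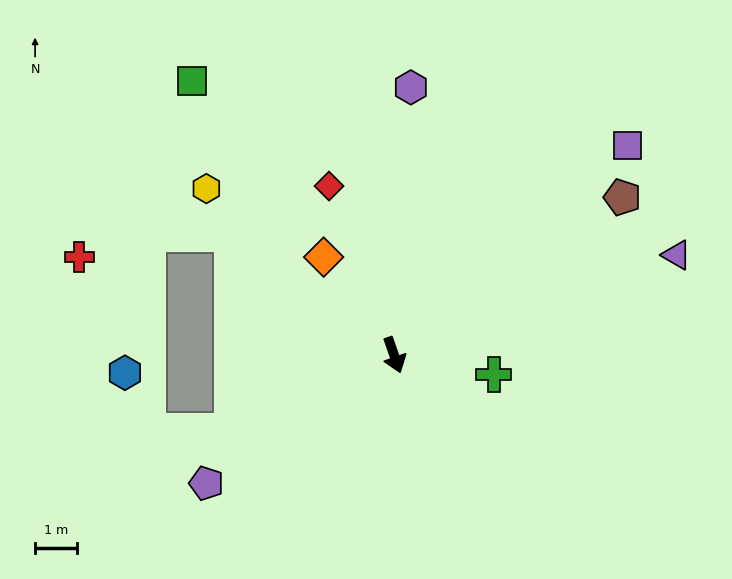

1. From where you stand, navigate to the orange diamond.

turn right 164°, forward 2.9 m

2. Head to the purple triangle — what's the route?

turn left 90°, forward 7.2 m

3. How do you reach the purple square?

turn left 113°, forward 7.5 m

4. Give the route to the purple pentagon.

turn right 75°, forward 5.4 m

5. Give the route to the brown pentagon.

turn left 105°, forward 6.7 m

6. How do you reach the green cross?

turn left 60°, forward 2.4 m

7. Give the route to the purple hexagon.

turn left 157°, forward 6.4 m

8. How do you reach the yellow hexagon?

turn right 151°, forward 6.0 m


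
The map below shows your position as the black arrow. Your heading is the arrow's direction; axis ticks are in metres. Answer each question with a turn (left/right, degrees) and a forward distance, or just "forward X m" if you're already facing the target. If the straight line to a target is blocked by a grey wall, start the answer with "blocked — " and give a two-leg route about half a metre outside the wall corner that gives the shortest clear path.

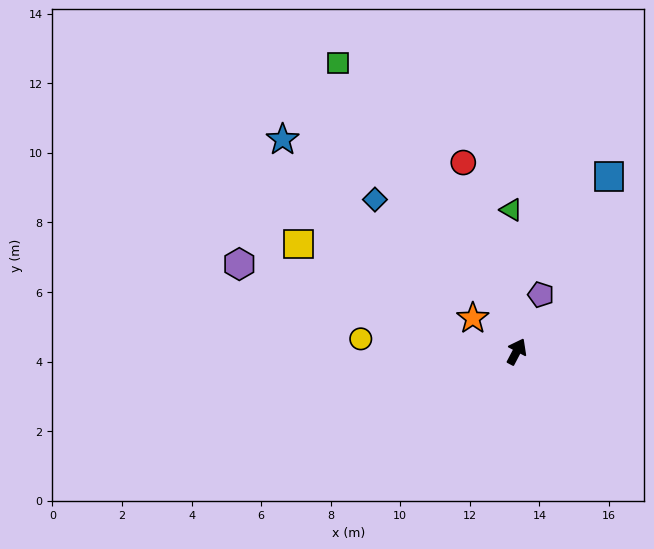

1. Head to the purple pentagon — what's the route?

turn left 5°, forward 1.8 m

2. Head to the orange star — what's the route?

turn left 80°, forward 1.6 m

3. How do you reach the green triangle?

turn left 30°, forward 4.1 m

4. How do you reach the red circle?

turn left 43°, forward 5.6 m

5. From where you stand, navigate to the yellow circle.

turn left 113°, forward 4.5 m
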